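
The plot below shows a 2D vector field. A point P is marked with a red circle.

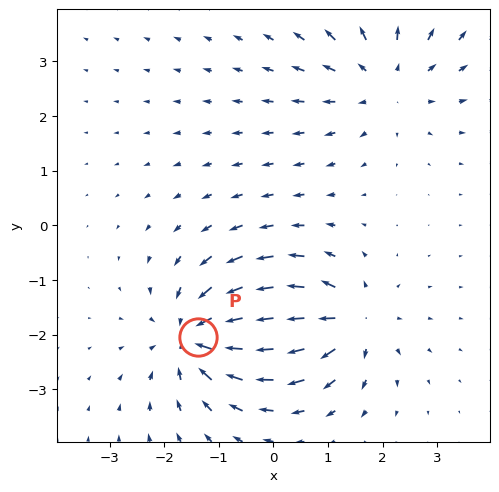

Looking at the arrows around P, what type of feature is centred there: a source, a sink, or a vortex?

At P (-1.4, -2.0) the arrows converge inward. Divergence about -6, curl ≈0 — negative divergence with near-zero curl is a sink.

sink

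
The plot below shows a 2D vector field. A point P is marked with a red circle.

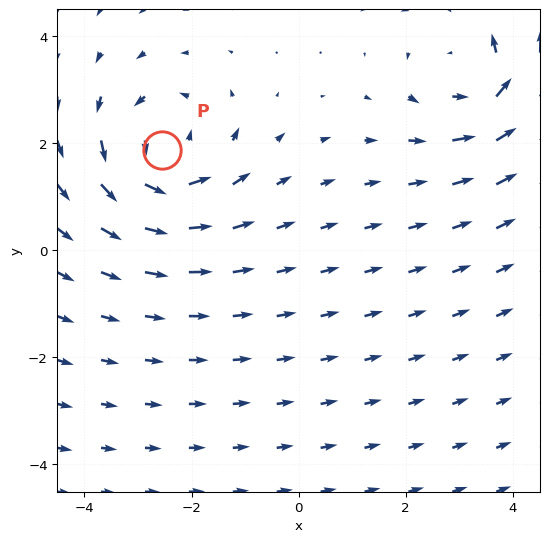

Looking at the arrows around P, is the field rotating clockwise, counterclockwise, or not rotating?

Near P at (-2.5, 1.9) the arrows circulate counterclockwise. The curl (z-component) there is about +4; positive curl means counterclockwise rotation.

counterclockwise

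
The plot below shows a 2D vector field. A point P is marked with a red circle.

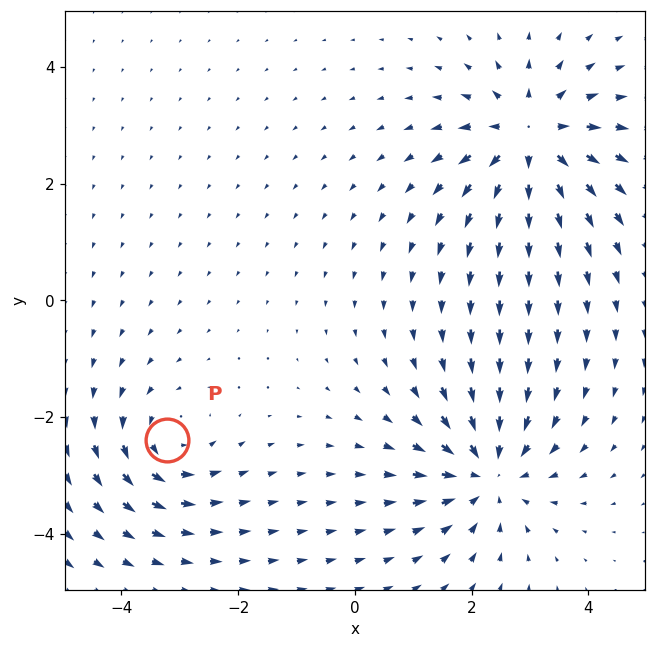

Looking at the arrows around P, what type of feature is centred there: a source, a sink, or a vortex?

vortex

At P (-3.2, -2.4) the arrows circulate counterclockwise. Divergence ≈0, curl about +4 — near-zero divergence with nonzero curl is a vortex.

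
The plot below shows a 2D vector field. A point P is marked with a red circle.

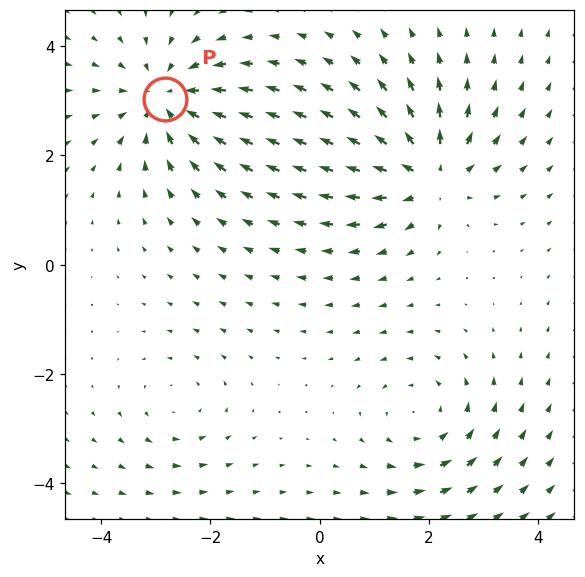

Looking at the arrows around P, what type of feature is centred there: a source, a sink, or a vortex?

At P (-2.8, 3.0) the arrows converge inward. Divergence about -5, curl ≈0 — negative divergence with near-zero curl is a sink.

sink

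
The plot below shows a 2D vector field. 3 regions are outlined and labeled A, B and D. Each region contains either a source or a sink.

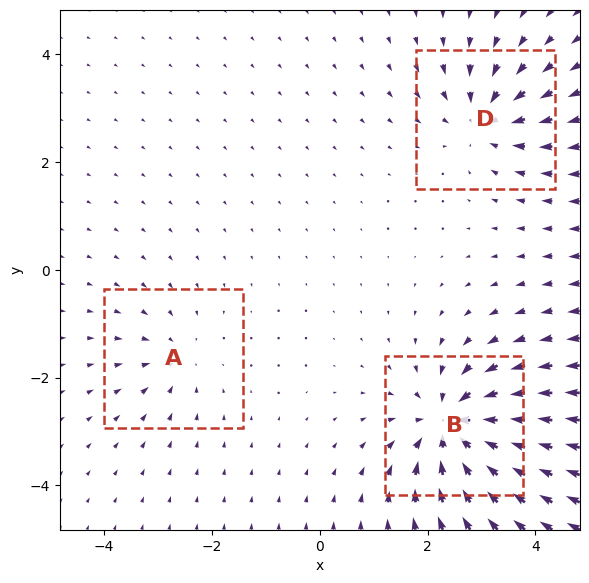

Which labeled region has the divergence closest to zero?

Divergence at each region's feature centre — A: about -3, B: about -6, D: about -4. Region A is closest to zero.

A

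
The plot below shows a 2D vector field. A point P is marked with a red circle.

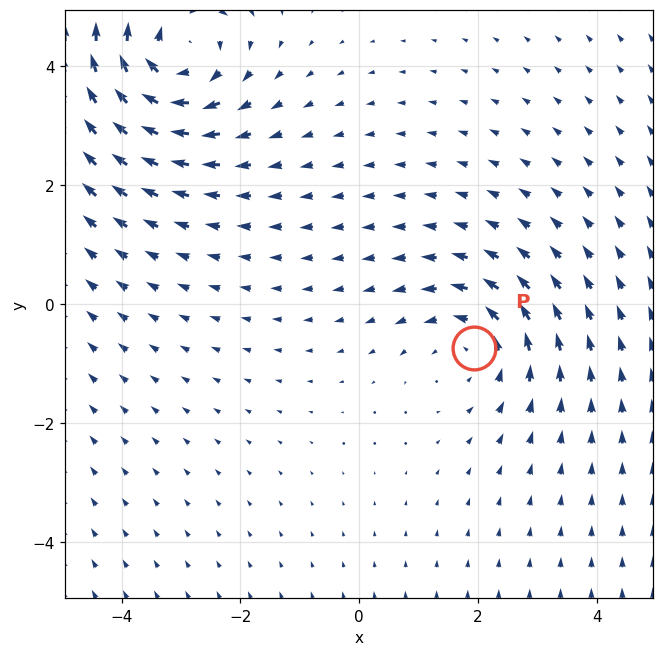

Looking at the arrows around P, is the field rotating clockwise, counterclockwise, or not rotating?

Near P at (1.9, -0.7) the arrows circulate counterclockwise. The curl (z-component) there is about +2; positive curl means counterclockwise rotation.

counterclockwise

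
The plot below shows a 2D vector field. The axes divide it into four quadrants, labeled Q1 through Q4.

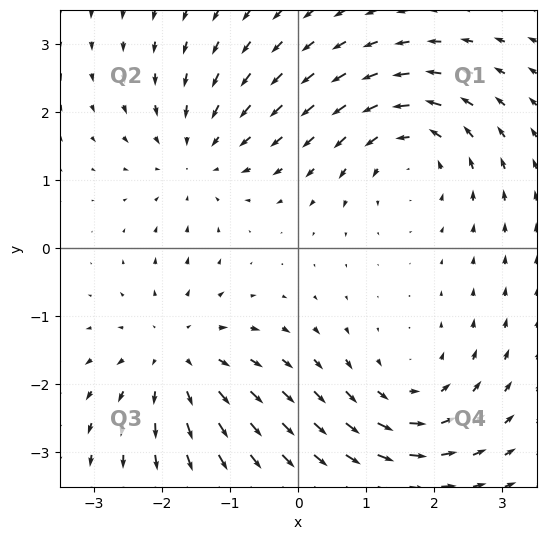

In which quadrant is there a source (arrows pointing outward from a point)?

Q3

The source sits at approximately (-1.8, -1.6), which lies in quadrant Q3. The divergence there is about +4, positive as expected for a source.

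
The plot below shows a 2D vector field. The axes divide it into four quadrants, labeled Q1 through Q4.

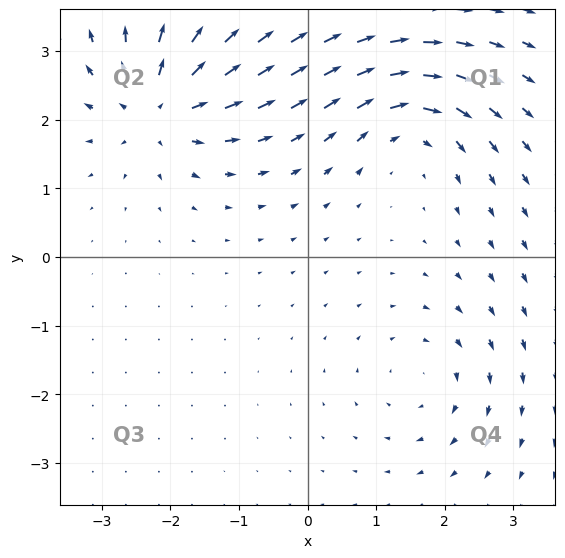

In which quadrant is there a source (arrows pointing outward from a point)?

The source sits at approximately (-2.2, 2.2), which lies in quadrant Q2. The divergence there is about +6, positive as expected for a source.

Q2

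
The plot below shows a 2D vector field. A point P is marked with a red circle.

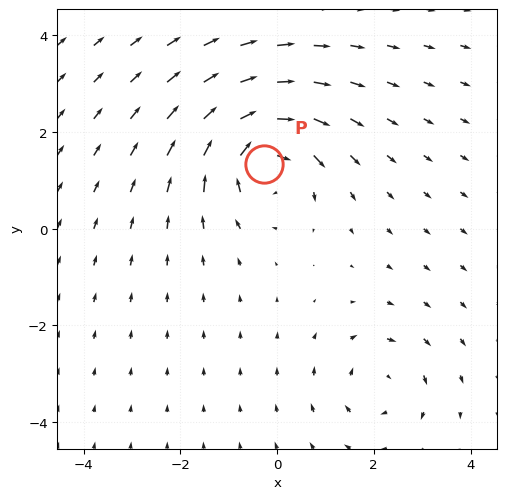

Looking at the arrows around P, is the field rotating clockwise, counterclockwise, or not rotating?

Near P at (-0.3, 1.3) the arrows circulate clockwise. The curl (z-component) there is about -5; negative curl means clockwise rotation.

clockwise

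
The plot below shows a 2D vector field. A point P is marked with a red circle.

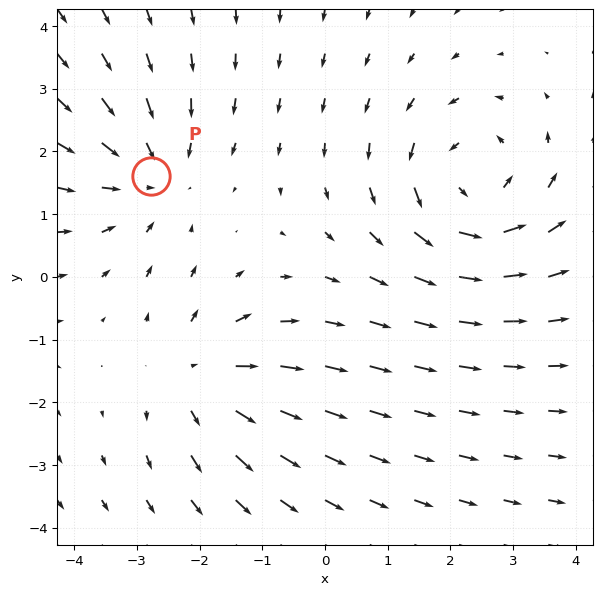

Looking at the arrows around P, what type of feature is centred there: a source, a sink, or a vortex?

sink

At P (-2.8, 1.6) the arrows converge inward. Divergence about -3, curl ≈0 — negative divergence with near-zero curl is a sink.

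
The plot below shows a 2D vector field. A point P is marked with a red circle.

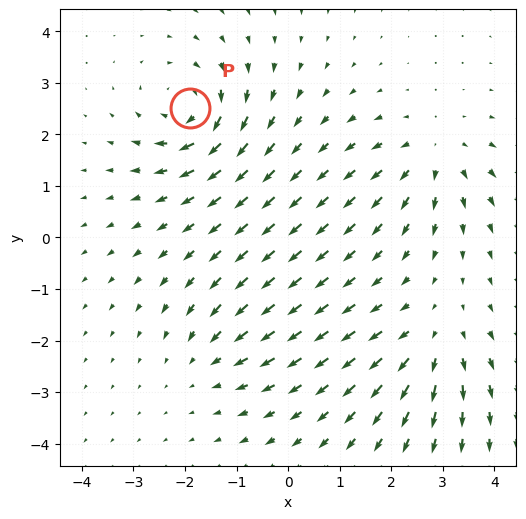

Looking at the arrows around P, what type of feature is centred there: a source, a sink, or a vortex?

At P (-1.9, 2.5) the arrows circulate clockwise. Divergence ≈0, curl about -6 — near-zero divergence with nonzero curl is a vortex.

vortex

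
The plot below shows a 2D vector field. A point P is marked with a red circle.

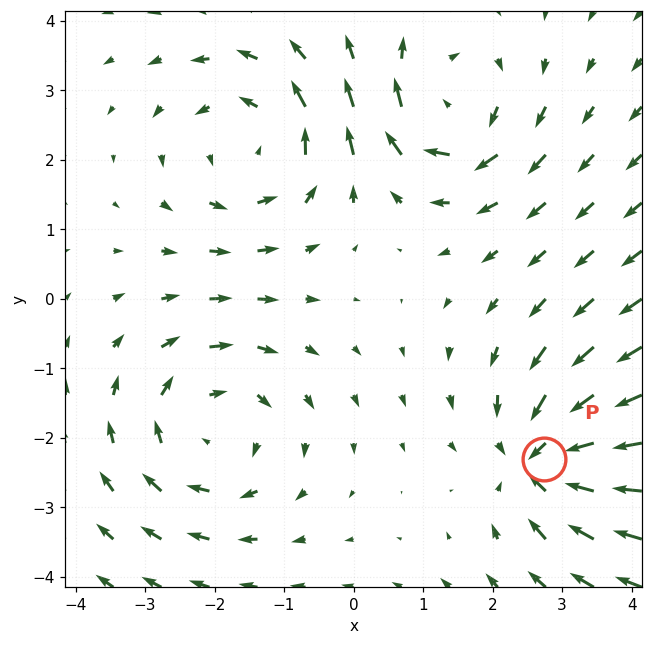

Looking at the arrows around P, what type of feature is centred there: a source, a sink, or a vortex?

At P (2.7, -2.3) the arrows converge inward. Divergence about -5, curl ≈0 — negative divergence with near-zero curl is a sink.

sink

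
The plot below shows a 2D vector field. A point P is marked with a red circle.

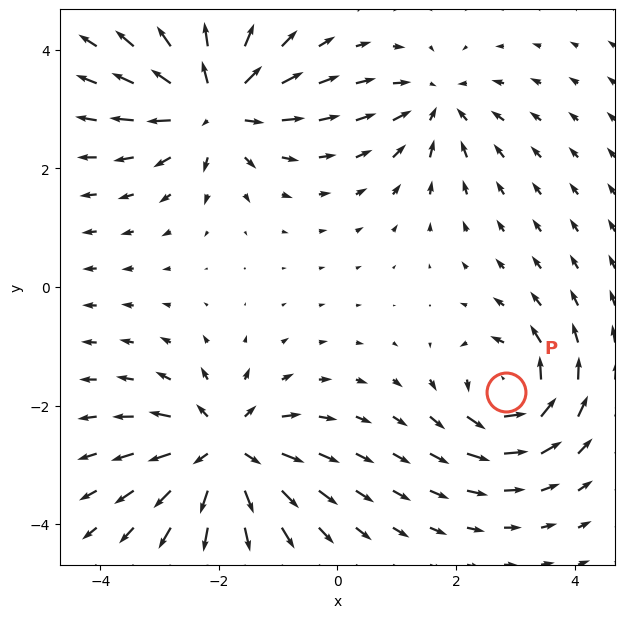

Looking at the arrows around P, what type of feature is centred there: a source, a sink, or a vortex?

vortex

At P (2.8, -1.8) the arrows circulate counterclockwise. Divergence ≈0, curl about +5 — near-zero divergence with nonzero curl is a vortex.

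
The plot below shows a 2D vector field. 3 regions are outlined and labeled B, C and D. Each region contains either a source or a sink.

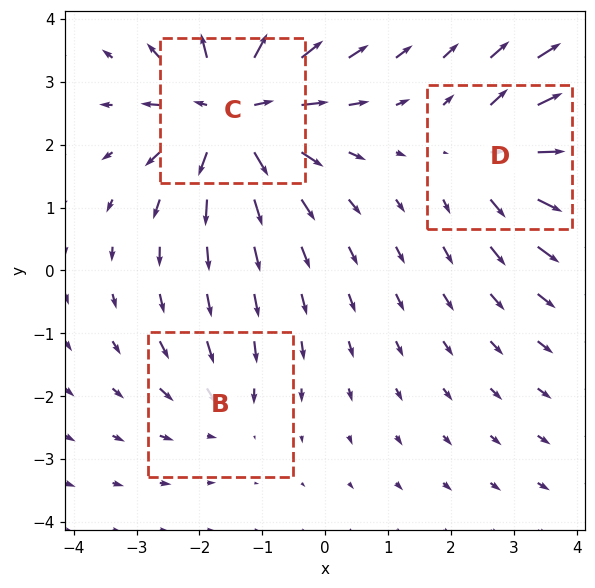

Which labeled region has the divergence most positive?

C

Divergence at each region's feature centre — B: about -2, C: about +5, D: about +3. Region C is most positive.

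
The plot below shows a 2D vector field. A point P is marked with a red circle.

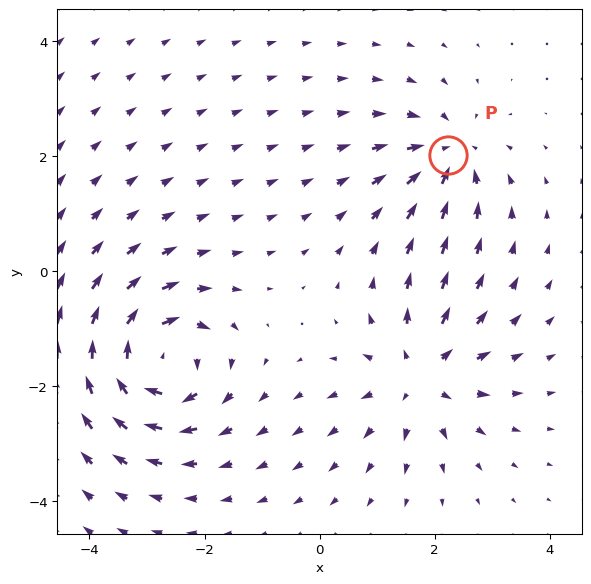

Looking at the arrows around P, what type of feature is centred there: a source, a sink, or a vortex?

At P (2.2, 2.0) the arrows converge inward. Divergence about -4, curl ≈0 — negative divergence with near-zero curl is a sink.

sink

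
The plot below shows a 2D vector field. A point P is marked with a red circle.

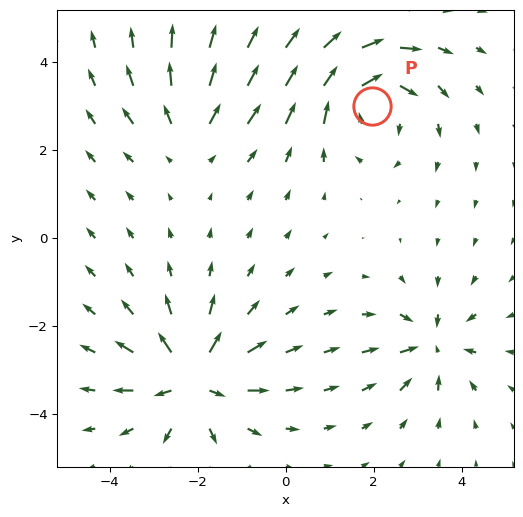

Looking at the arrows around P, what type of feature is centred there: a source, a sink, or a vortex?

At P (2.0, 3.0) the arrows circulate clockwise. Divergence ≈0, curl about -4 — near-zero divergence with nonzero curl is a vortex.

vortex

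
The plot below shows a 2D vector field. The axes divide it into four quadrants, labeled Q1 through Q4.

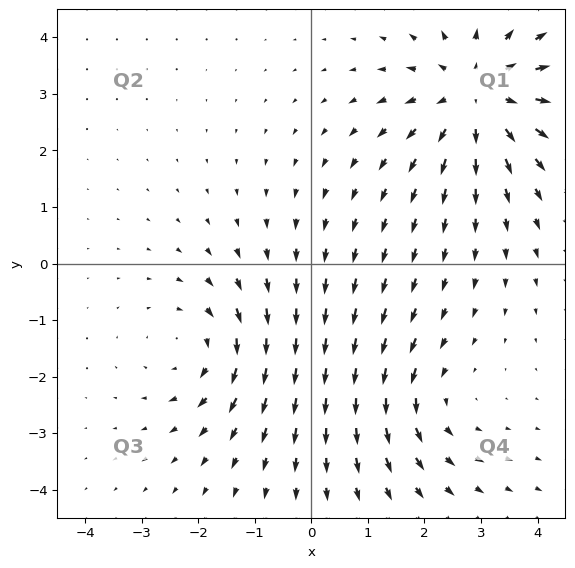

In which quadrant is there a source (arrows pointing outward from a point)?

The source sits at approximately (3.0, 3.0), which lies in quadrant Q1. The divergence there is about +4, positive as expected for a source.

Q1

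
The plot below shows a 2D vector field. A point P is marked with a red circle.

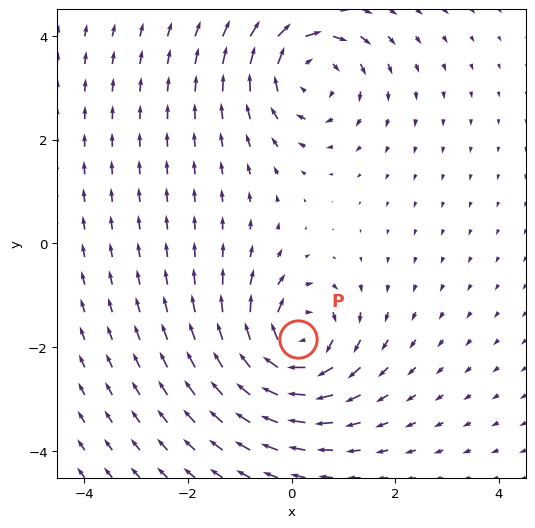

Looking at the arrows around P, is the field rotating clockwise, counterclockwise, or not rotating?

clockwise

Near P at (0.1, -1.9) the arrows circulate clockwise. The curl (z-component) there is about -5; negative curl means clockwise rotation.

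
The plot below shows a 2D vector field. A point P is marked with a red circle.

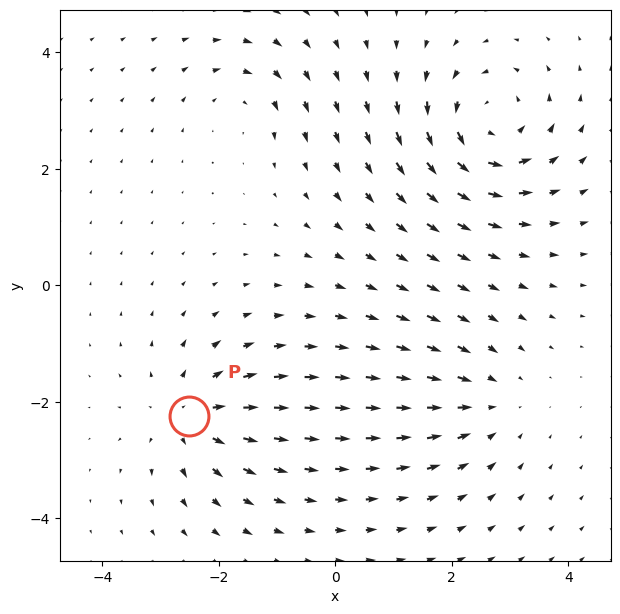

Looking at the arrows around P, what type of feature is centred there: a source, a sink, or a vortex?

source

At P (-2.5, -2.3) the arrows spread outward. Divergence about +4, curl ≈0 — positive divergence with near-zero curl is a source.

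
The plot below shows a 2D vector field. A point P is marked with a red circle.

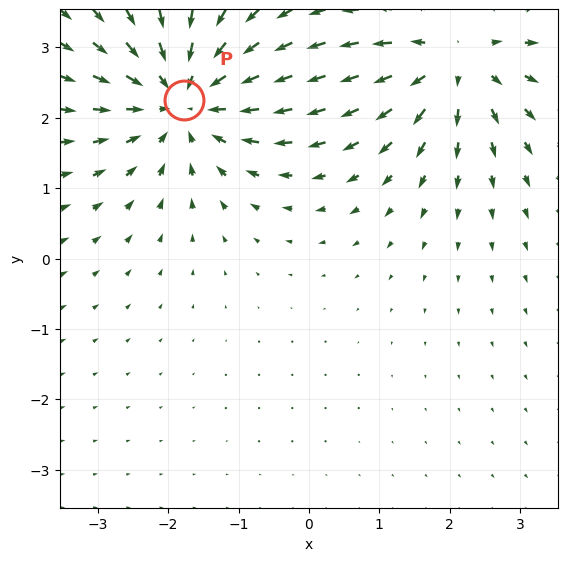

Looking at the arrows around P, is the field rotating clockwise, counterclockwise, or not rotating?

Near P at (-1.8, 2.3) the arrows show no circulation. The curl there is ≈0.

not rotating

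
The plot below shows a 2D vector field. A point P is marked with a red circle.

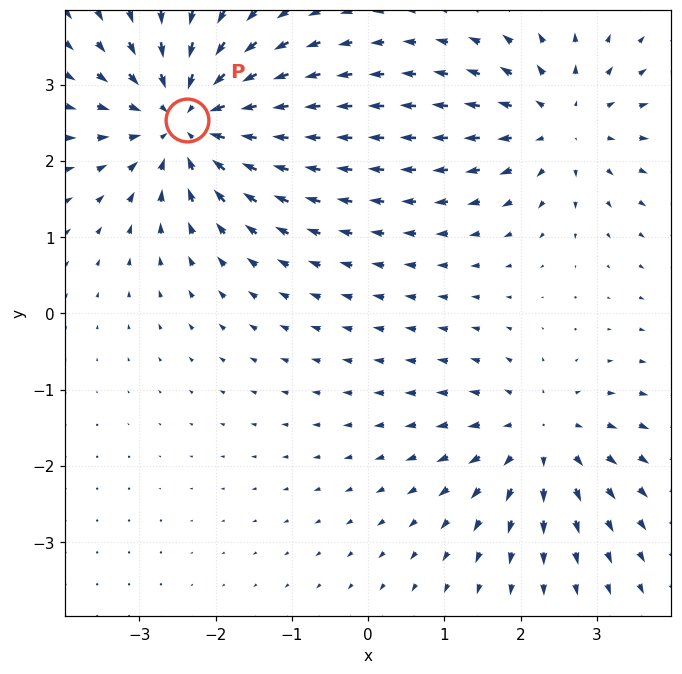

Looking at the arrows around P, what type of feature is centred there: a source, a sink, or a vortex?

sink

At P (-2.4, 2.5) the arrows converge inward. Divergence about -6, curl ≈0 — negative divergence with near-zero curl is a sink.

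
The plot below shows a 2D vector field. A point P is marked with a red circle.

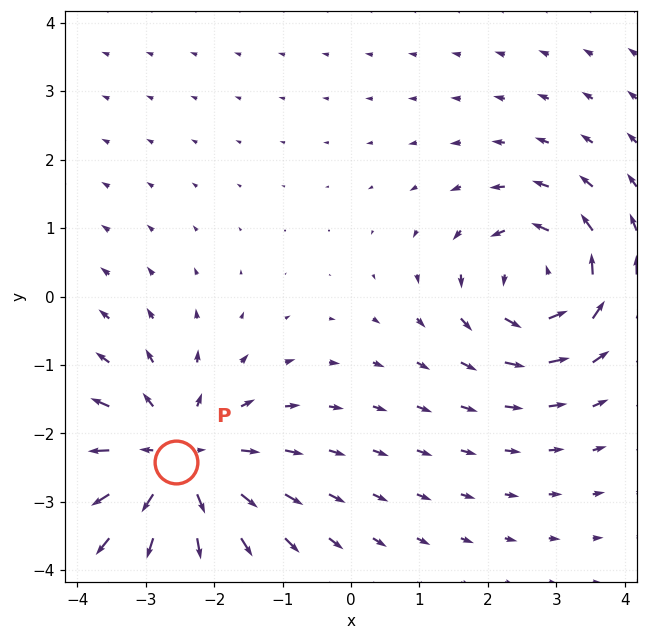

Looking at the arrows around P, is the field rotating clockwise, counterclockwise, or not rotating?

Near P at (-2.6, -2.4) the arrows show no circulation. The curl there is ≈0.

not rotating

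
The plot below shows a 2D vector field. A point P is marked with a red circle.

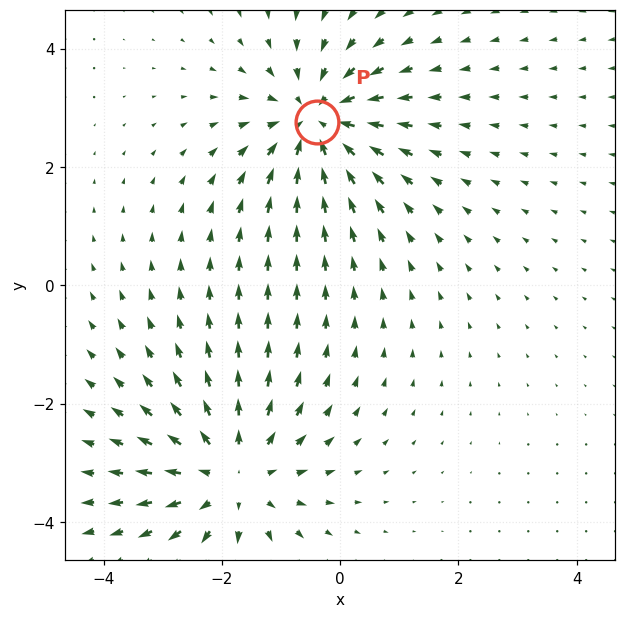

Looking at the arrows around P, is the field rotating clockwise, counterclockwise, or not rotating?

not rotating

Near P at (-0.4, 2.8) the arrows show no circulation. The curl there is ≈0.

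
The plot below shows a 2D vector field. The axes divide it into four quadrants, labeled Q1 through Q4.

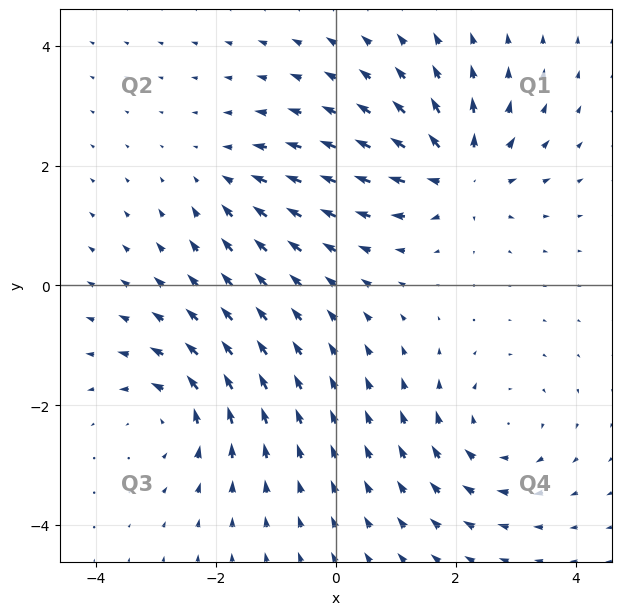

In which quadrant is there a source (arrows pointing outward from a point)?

Q1

The source sits at approximately (2.1, 1.9), which lies in quadrant Q1. The divergence there is about +6, positive as expected for a source.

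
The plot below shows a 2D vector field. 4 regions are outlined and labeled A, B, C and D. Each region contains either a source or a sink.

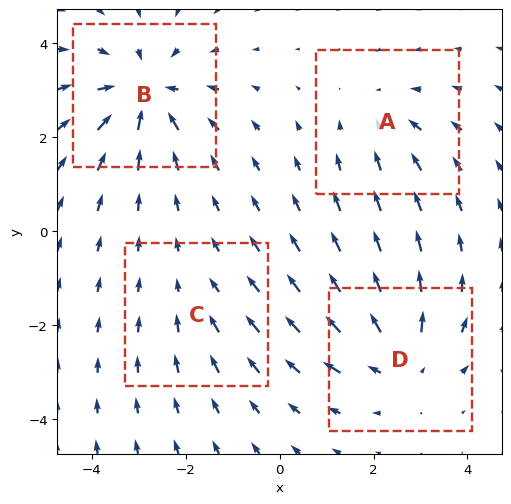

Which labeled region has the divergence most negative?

B

Divergence at each region's feature centre — A: about -3, B: about -5, C: about -2, D: about +4. Region B is most negative.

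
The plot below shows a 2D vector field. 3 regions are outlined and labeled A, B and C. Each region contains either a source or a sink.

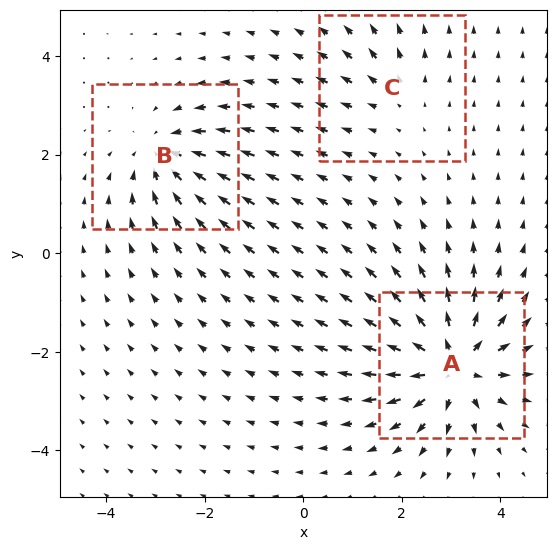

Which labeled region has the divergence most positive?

A

Divergence at each region's feature centre — A: about +6, B: about -4, C: about +2. Region A is most positive.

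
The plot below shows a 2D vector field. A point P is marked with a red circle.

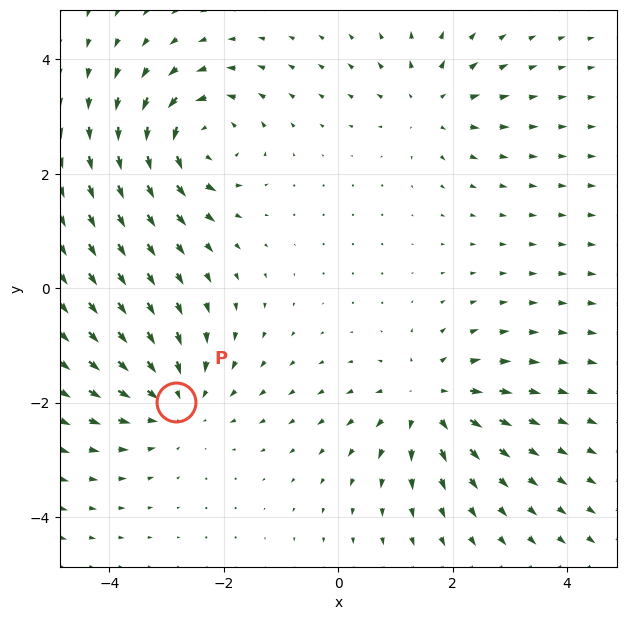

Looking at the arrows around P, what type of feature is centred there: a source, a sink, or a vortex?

sink

At P (-2.8, -2.0) the arrows converge inward. Divergence about -4, curl ≈0 — negative divergence with near-zero curl is a sink.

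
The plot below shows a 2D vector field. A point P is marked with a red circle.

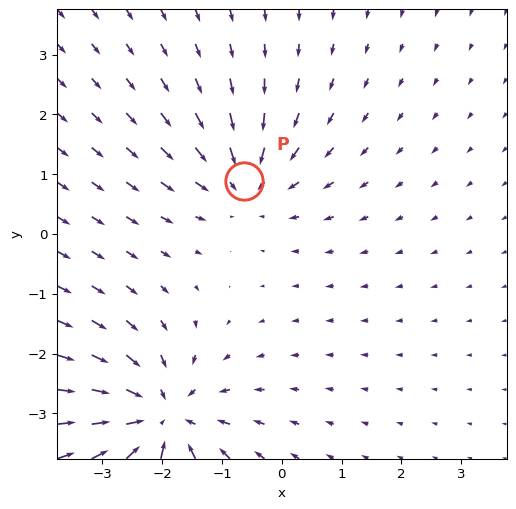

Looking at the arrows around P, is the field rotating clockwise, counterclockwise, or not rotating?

Near P at (-0.6, 0.9) the arrows show no circulation. The curl there is ≈0.

not rotating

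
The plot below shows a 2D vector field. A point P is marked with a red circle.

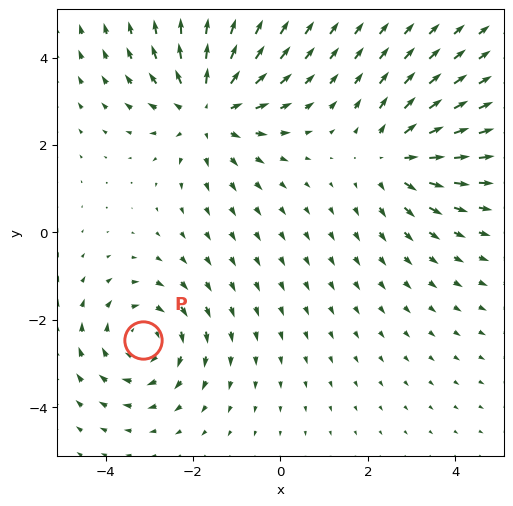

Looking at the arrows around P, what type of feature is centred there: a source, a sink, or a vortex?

vortex

At P (-3.1, -2.5) the arrows circulate clockwise. Divergence ≈0, curl about -3 — near-zero divergence with nonzero curl is a vortex.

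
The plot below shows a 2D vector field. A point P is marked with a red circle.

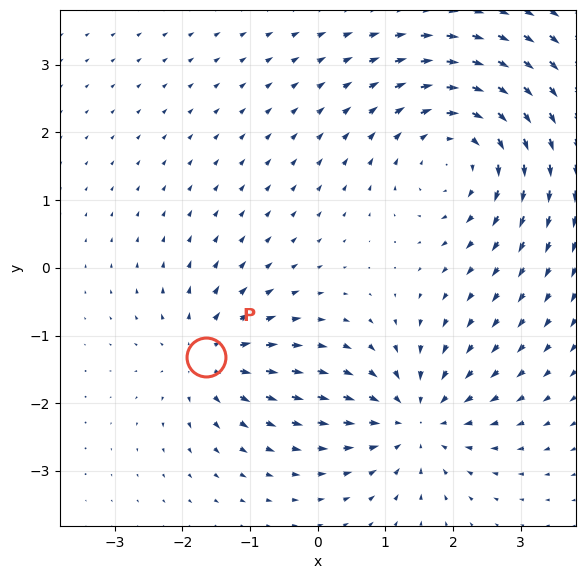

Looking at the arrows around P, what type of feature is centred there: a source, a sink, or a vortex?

At P (-1.6, -1.3) the arrows spread outward. Divergence about +4, curl ≈0 — positive divergence with near-zero curl is a source.

source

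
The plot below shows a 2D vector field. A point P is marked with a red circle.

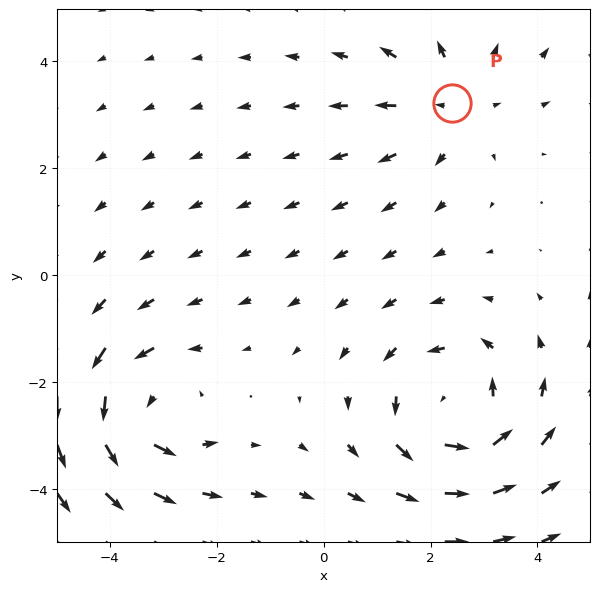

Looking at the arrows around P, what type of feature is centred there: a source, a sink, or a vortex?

At P (2.4, 3.2) the arrows spread outward. Divergence about +2, curl ≈0 — positive divergence with near-zero curl is a source.

source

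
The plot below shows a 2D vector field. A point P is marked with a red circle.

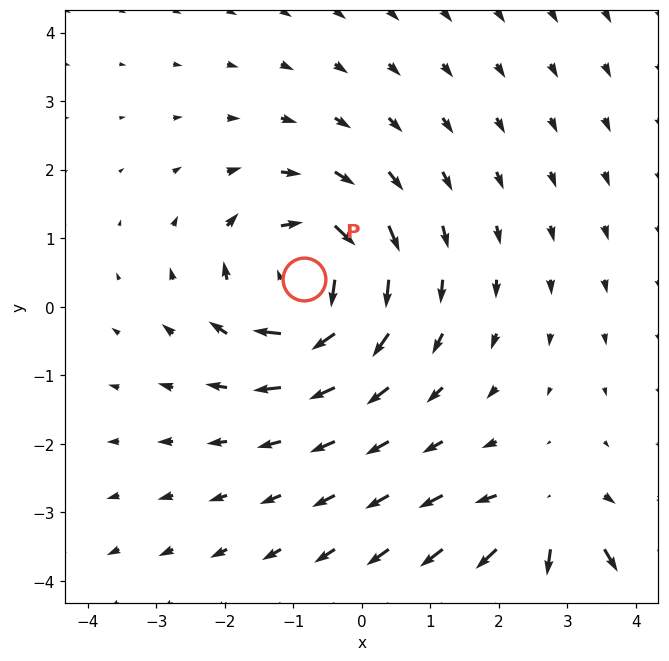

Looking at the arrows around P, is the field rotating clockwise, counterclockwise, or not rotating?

clockwise

Near P at (-0.8, 0.4) the arrows circulate clockwise. The curl (z-component) there is about -6; negative curl means clockwise rotation.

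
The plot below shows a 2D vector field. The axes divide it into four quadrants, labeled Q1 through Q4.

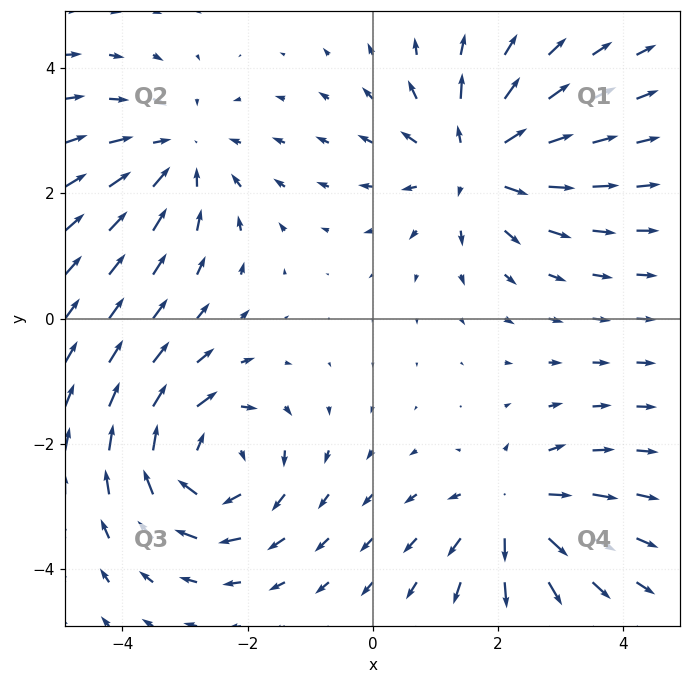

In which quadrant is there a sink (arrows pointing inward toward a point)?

The sink sits at approximately (-3.1, 2.6), which lies in quadrant Q2. The divergence there is about -4, negative as expected for a sink.

Q2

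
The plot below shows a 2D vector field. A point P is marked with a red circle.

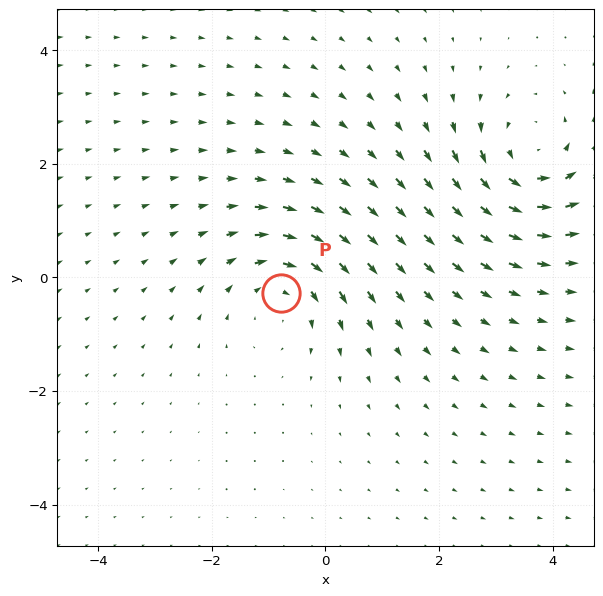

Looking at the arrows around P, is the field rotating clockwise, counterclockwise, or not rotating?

Near P at (-0.8, -0.3) the arrows circulate clockwise. The curl (z-component) there is about -4; negative curl means clockwise rotation.

clockwise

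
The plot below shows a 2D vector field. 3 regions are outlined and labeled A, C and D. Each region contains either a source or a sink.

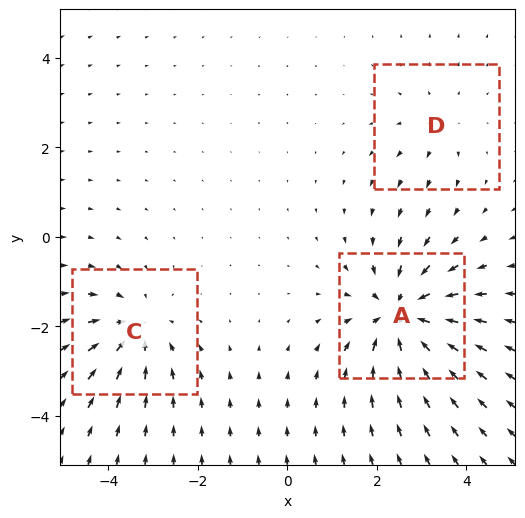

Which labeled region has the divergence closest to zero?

Divergence at each region's feature centre — A: about -5, C: about -3, D: about +2. Region D is closest to zero.

D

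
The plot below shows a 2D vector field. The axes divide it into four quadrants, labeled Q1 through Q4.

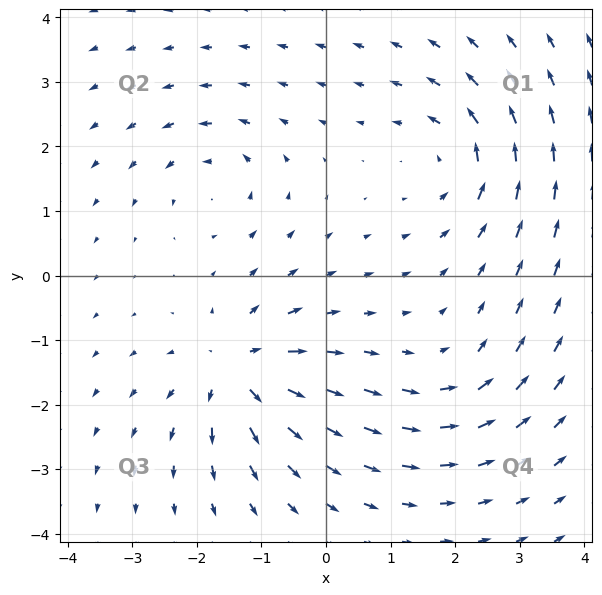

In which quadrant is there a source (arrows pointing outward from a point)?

The source sits at approximately (-1.4, -1.5), which lies in quadrant Q3. The divergence there is about +6, positive as expected for a source.

Q3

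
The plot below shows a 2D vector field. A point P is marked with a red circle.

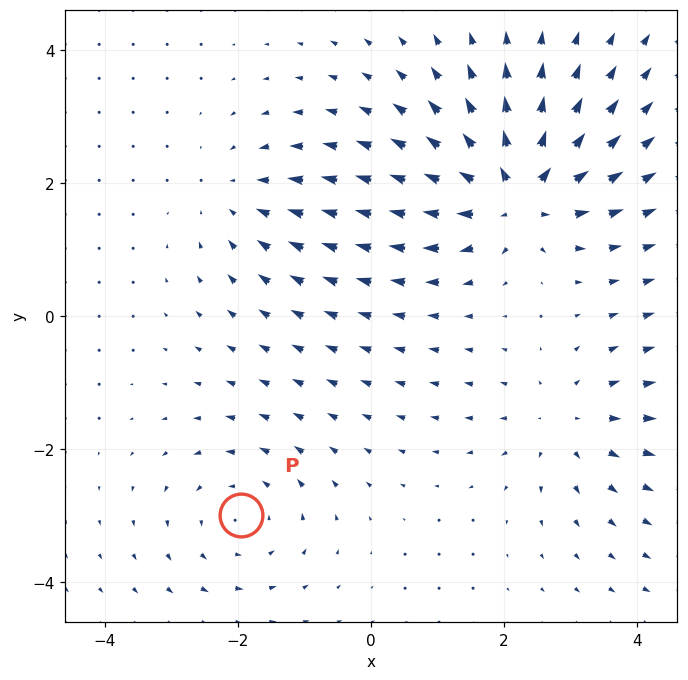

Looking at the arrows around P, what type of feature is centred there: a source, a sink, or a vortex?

vortex

At P (-2.0, -3.0) the arrows circulate counterclockwise. Divergence ≈0, curl about +2 — near-zero divergence with nonzero curl is a vortex.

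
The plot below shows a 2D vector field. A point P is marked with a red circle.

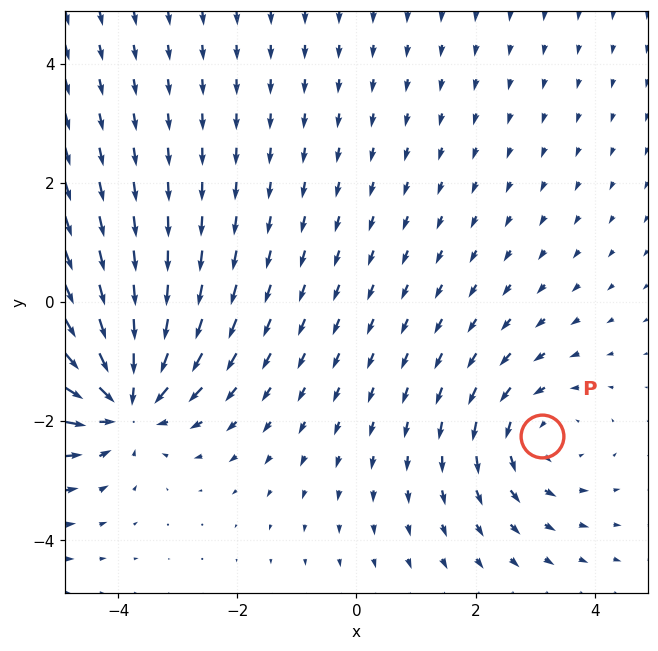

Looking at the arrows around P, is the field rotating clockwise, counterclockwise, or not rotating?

counterclockwise

Near P at (3.1, -2.2) the arrows circulate counterclockwise. The curl (z-component) there is about +3; positive curl means counterclockwise rotation.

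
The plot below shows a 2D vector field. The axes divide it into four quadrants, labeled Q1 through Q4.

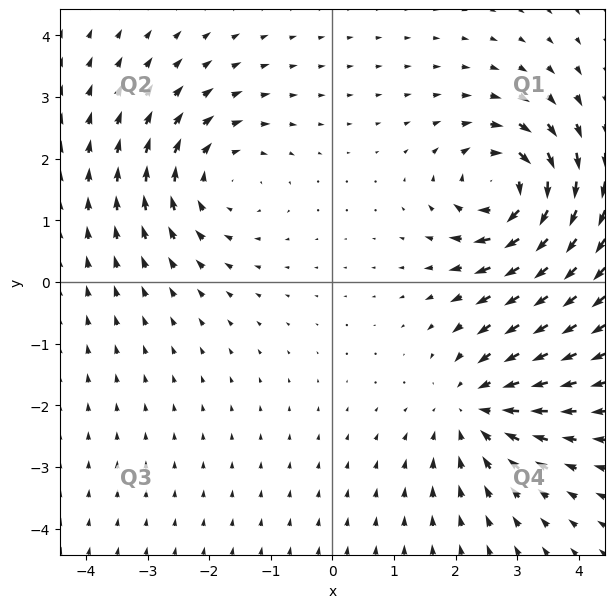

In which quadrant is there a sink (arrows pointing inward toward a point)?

The sink sits at approximately (2.3, -2.0), which lies in quadrant Q4. The divergence there is about -4, negative as expected for a sink.

Q4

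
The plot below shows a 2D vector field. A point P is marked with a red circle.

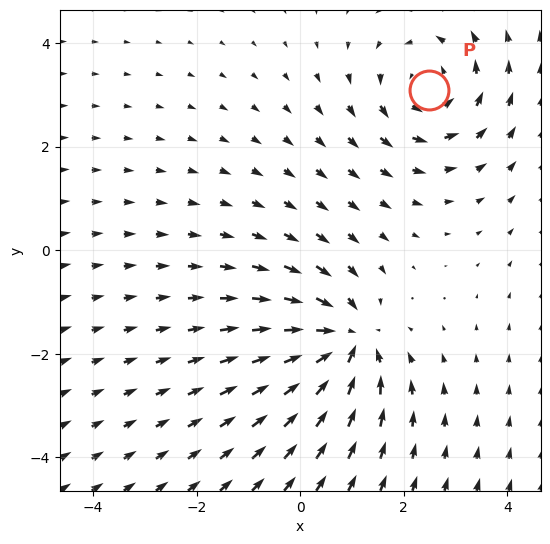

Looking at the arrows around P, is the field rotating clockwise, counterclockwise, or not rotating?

counterclockwise

Near P at (2.5, 3.1) the arrows circulate counterclockwise. The curl (z-component) there is about +2; positive curl means counterclockwise rotation.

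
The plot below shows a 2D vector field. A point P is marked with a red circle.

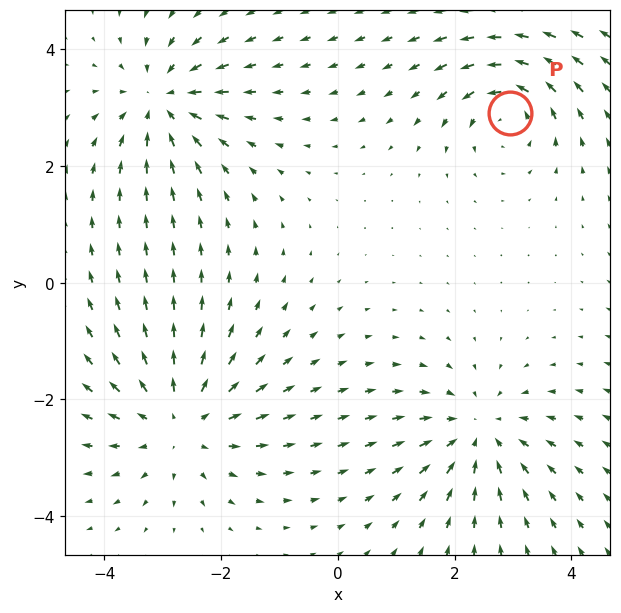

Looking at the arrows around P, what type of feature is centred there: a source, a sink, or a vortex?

At P (2.9, 2.9) the arrows circulate counterclockwise. Divergence ≈0, curl about +5 — near-zero divergence with nonzero curl is a vortex.

vortex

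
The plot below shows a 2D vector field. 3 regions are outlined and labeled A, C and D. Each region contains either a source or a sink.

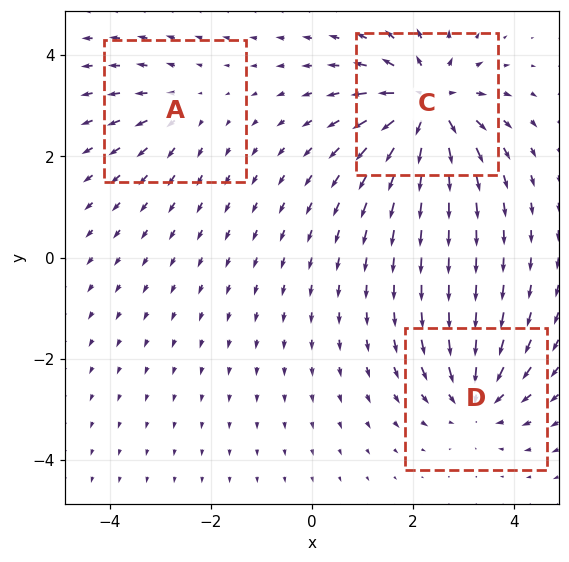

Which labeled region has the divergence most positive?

C

Divergence at each region's feature centre — A: about +2, C: about +6, D: about -4. Region C is most positive.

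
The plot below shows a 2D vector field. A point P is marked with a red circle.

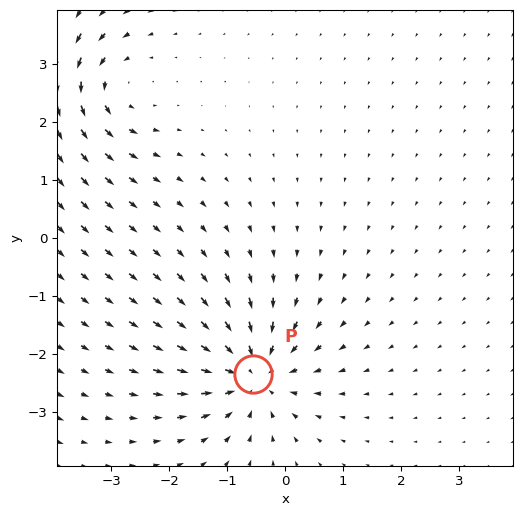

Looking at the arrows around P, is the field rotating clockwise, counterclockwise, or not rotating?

Near P at (-0.6, -2.4) the arrows show no circulation. The curl there is ≈0.

not rotating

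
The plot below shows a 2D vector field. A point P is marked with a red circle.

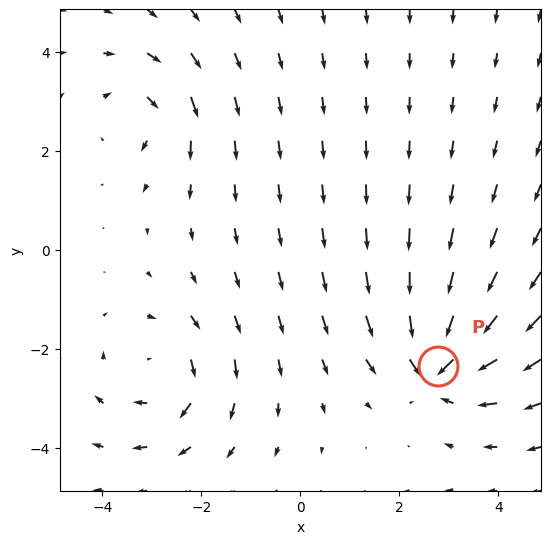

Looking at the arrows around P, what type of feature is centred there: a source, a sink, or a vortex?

sink

At P (2.8, -2.3) the arrows converge inward. Divergence about -5, curl ≈0 — negative divergence with near-zero curl is a sink.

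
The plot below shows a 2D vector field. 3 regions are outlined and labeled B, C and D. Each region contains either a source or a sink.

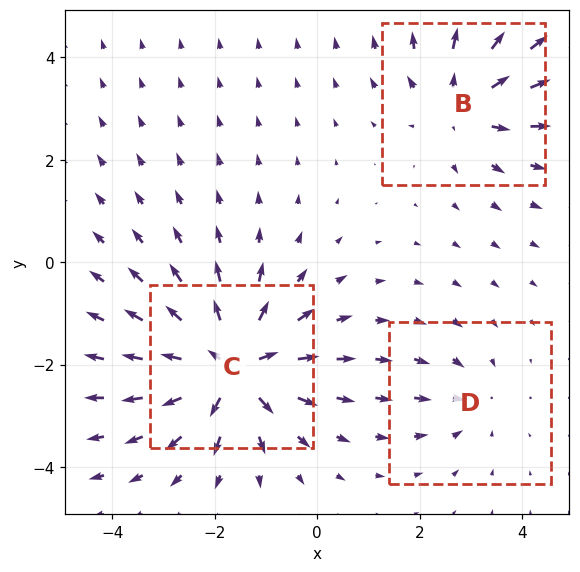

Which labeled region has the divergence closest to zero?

Divergence at each region's feature centre — B: about +3, C: about +5, D: about -2. Region D is closest to zero.

D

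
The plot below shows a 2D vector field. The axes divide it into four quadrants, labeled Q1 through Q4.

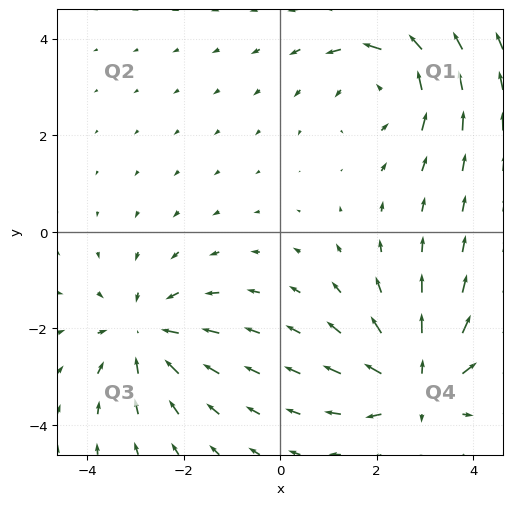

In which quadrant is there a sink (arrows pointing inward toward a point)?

The sink sits at approximately (-2.8, -2.1), which lies in quadrant Q3. The divergence there is about -3, negative as expected for a sink.

Q3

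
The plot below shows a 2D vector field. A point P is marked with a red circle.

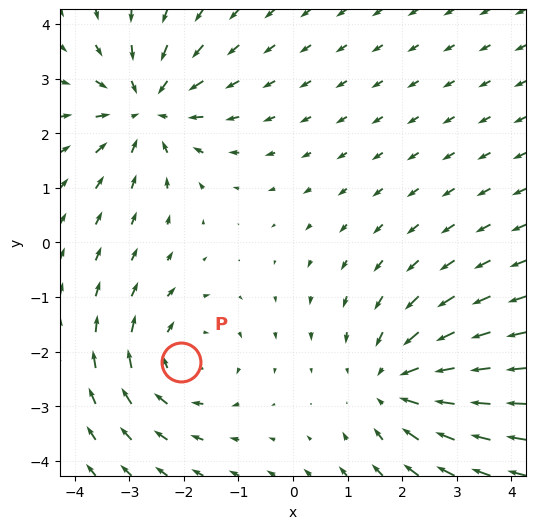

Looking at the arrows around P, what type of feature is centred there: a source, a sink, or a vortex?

At P (-2.0, -2.2) the arrows circulate clockwise. Divergence ≈0, curl about -3 — near-zero divergence with nonzero curl is a vortex.

vortex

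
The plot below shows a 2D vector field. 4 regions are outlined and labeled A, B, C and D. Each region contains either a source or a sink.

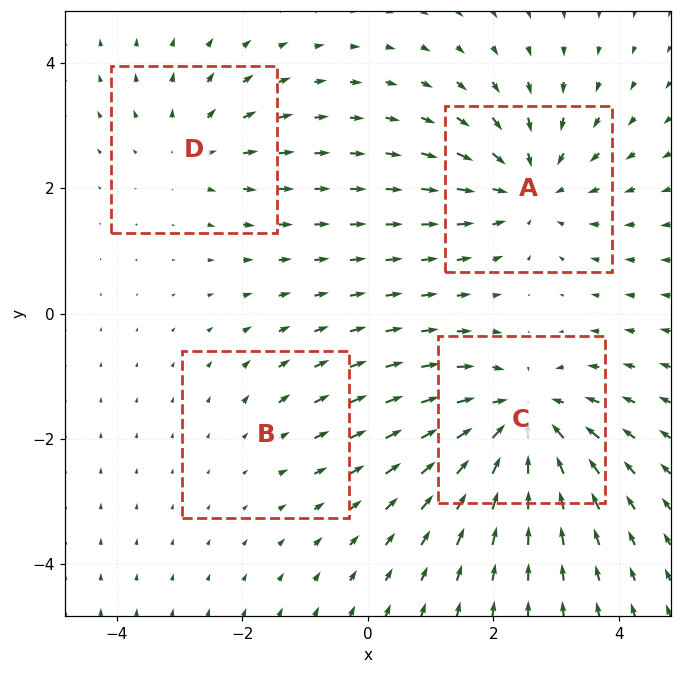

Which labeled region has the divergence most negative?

C

Divergence at each region's feature centre — A: about -5, B: about +2, C: about -6, D: about +3. Region C is most negative.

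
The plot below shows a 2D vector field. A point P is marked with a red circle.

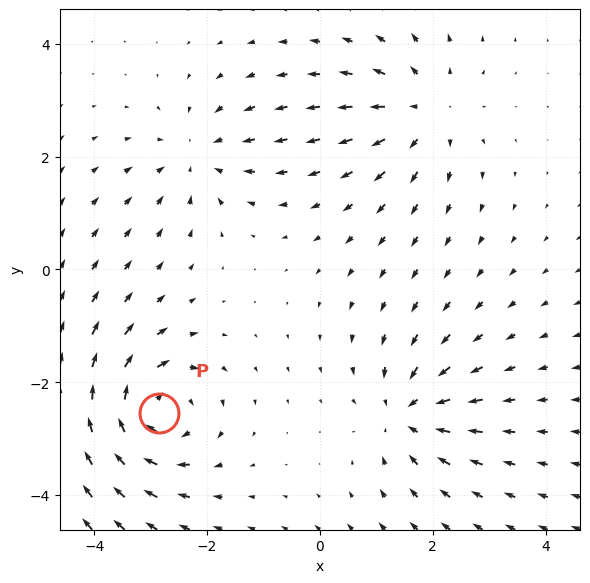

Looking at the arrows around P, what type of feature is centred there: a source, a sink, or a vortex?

vortex

At P (-2.9, -2.5) the arrows circulate clockwise. Divergence ≈0, curl about -6 — near-zero divergence with nonzero curl is a vortex.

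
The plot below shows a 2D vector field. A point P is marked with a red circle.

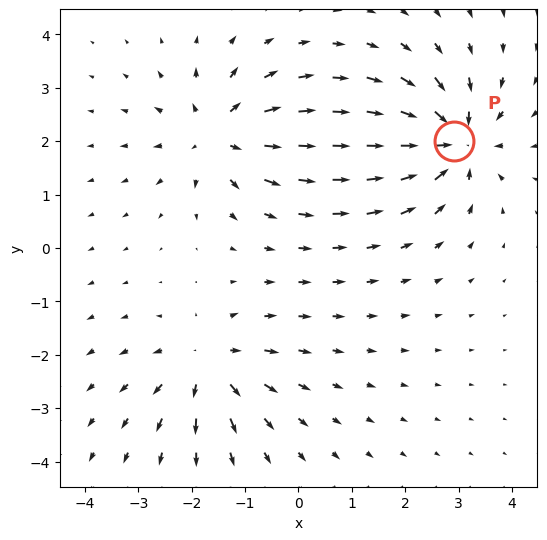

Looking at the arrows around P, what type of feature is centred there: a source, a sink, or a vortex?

At P (2.9, 2.0) the arrows converge inward. Divergence about -7, curl ≈0 — negative divergence with near-zero curl is a sink.

sink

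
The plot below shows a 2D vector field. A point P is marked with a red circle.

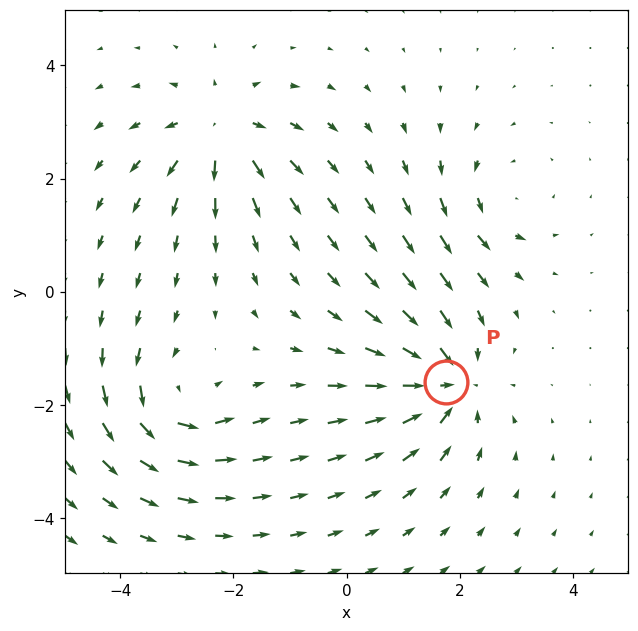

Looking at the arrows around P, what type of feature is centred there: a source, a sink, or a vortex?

sink

At P (1.8, -1.6) the arrows converge inward. Divergence about -6, curl ≈0 — negative divergence with near-zero curl is a sink.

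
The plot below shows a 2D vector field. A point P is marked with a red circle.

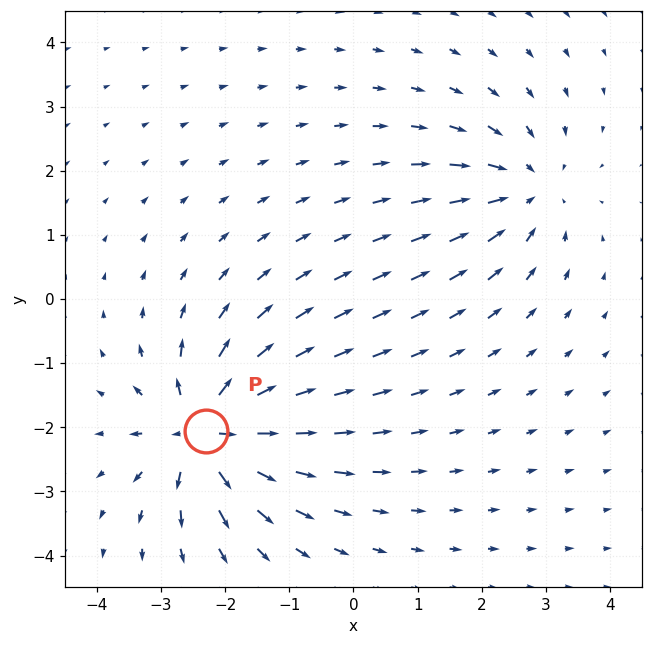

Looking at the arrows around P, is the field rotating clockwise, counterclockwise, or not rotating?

Near P at (-2.3, -2.1) the arrows show no circulation. The curl there is ≈0.

not rotating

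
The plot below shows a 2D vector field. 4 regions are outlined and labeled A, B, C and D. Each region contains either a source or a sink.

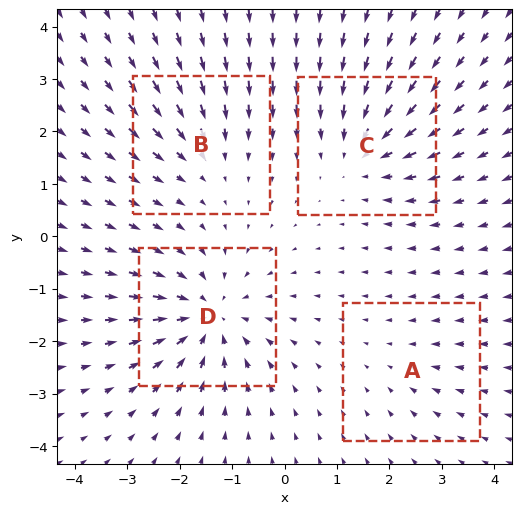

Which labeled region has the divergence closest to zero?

A

Divergence at each region's feature centre — A: about -2, B: about -3, C: about -5, D: about -6. Region A is closest to zero.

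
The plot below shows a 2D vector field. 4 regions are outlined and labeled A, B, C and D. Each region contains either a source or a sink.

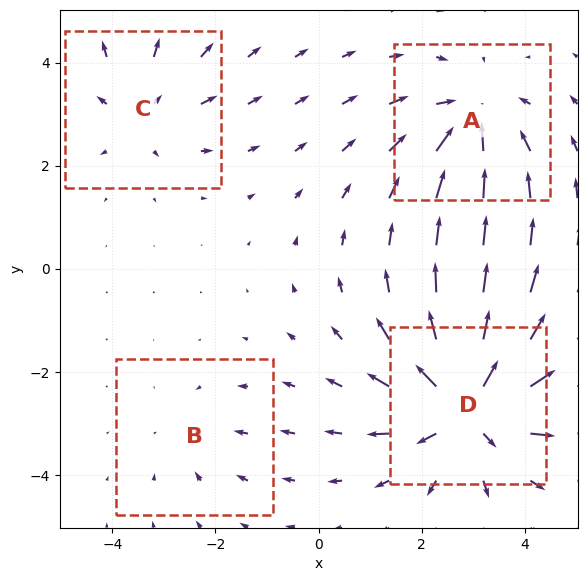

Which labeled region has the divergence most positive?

Divergence at each region's feature centre — A: about -5, B: about -2, C: about +3, D: about +7. Region D is most positive.

D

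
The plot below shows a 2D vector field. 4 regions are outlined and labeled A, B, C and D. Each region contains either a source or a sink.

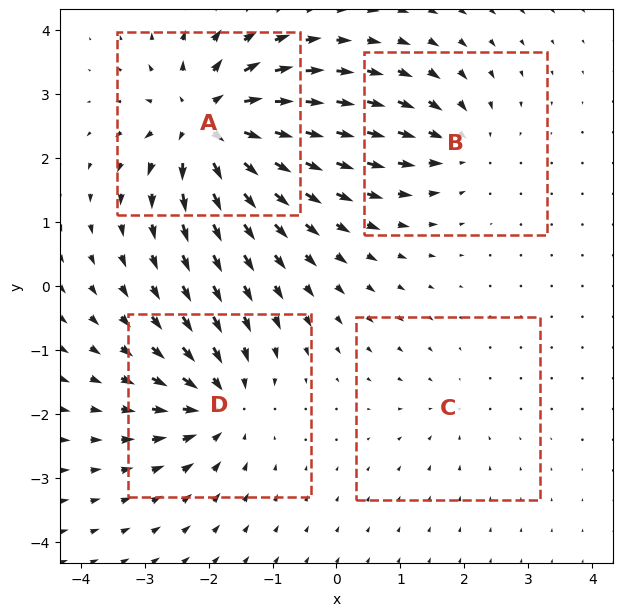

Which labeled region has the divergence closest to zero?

C

Divergence at each region's feature centre — A: about +9, B: about -4, C: about -2, D: about -6. Region C is closest to zero.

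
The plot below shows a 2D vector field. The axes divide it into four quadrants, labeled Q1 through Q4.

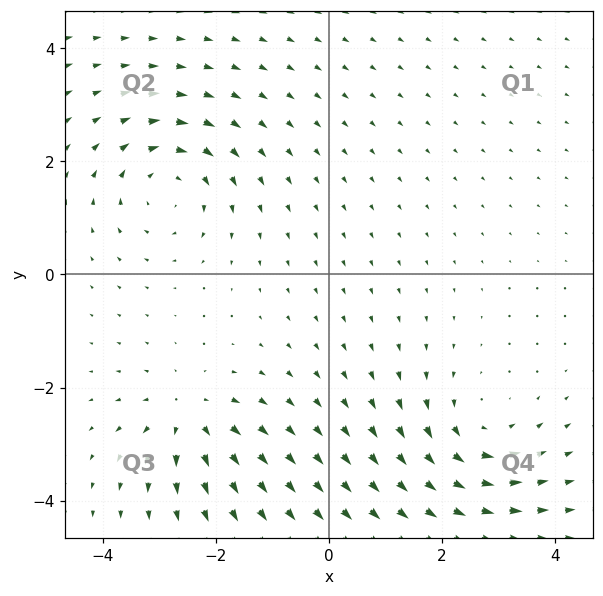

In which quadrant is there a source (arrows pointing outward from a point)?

The source sits at approximately (-2.5, -2.5), which lies in quadrant Q3. The divergence there is about +4, positive as expected for a source.

Q3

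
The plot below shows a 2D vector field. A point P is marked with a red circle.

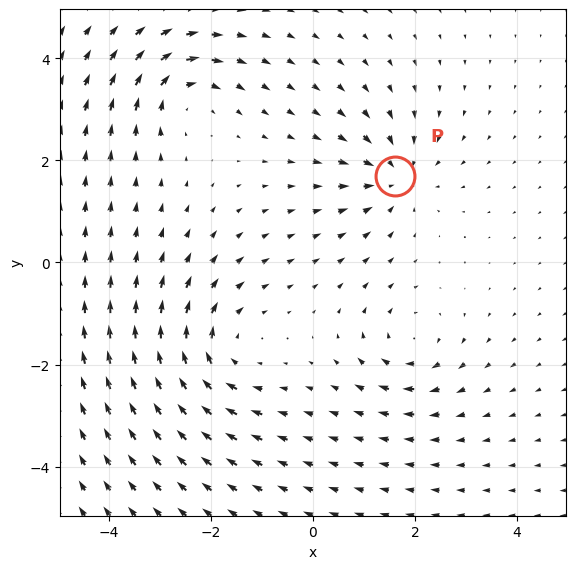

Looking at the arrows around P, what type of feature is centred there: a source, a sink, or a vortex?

sink

At P (1.6, 1.7) the arrows converge inward. Divergence about -4, curl ≈0 — negative divergence with near-zero curl is a sink.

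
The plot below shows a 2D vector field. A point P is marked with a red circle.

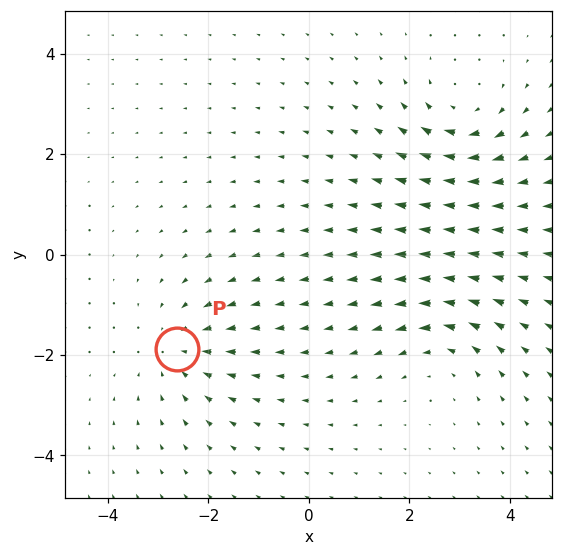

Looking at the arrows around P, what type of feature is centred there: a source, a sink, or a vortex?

At P (-2.6, -1.9) the arrows converge inward. Divergence about -4, curl ≈0 — negative divergence with near-zero curl is a sink.

sink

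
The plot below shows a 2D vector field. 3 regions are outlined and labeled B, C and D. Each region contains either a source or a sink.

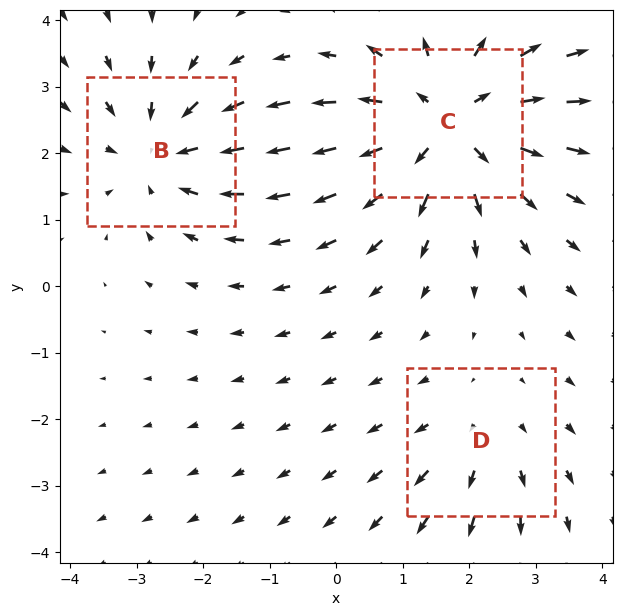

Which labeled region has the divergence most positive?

Divergence at each region's feature centre — B: about -3, C: about +4, D: about +2. Region C is most positive.

C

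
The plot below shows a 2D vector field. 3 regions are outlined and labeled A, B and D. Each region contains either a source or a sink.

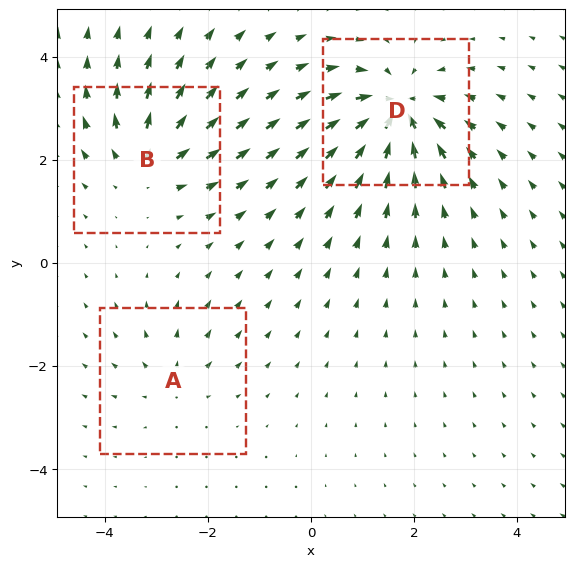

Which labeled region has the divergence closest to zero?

A

Divergence at each region's feature centre — A: about +2, B: about +4, D: about -6. Region A is closest to zero.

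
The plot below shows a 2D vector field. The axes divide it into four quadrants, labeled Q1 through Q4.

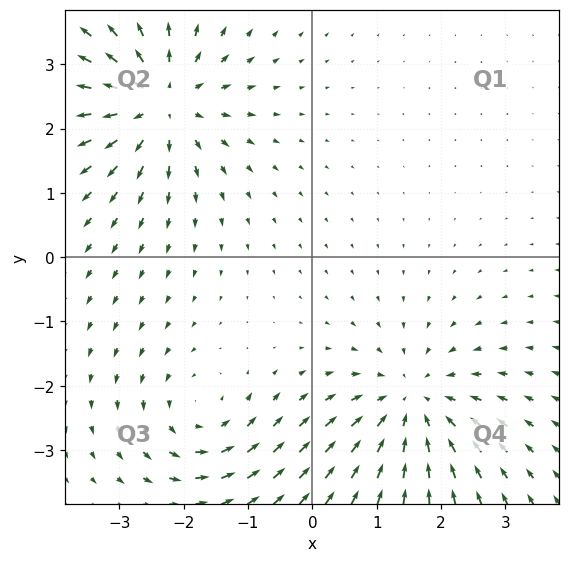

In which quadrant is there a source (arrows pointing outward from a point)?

Q2

The source sits at approximately (-2.4, 2.4), which lies in quadrant Q2. The divergence there is about +6, positive as expected for a source.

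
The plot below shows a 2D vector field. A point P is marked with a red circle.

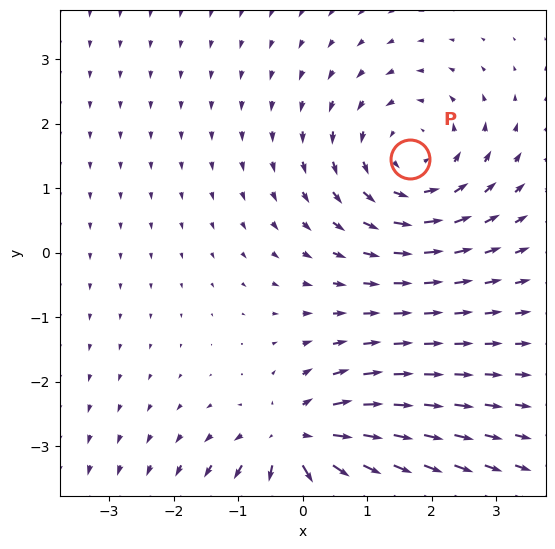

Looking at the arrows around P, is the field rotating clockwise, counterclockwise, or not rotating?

counterclockwise

Near P at (1.7, 1.5) the arrows circulate counterclockwise. The curl (z-component) there is about +4; positive curl means counterclockwise rotation.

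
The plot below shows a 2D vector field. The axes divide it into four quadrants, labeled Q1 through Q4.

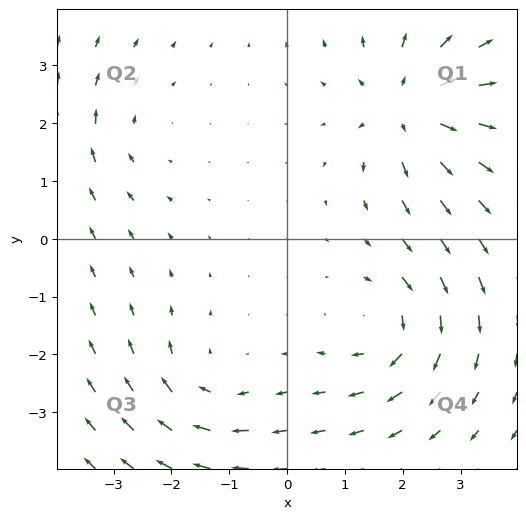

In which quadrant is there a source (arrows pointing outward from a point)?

The source sits at approximately (2.1, 2.3), which lies in quadrant Q1. The divergence there is about +5, positive as expected for a source.

Q1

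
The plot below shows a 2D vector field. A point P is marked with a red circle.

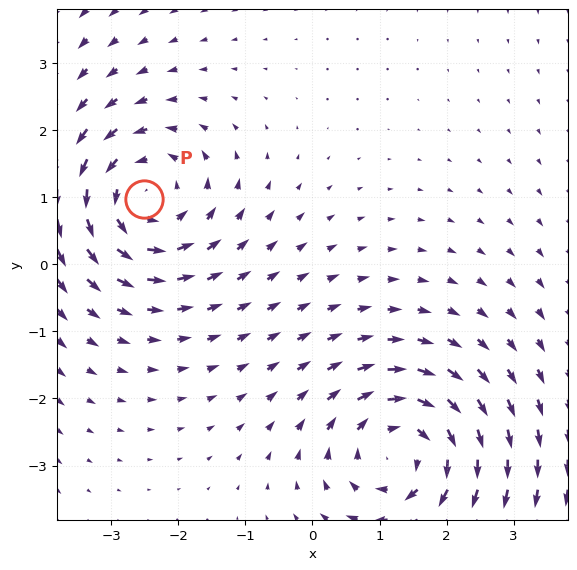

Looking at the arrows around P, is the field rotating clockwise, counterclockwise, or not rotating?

counterclockwise

Near P at (-2.5, 1.0) the arrows circulate counterclockwise. The curl (z-component) there is about +3; positive curl means counterclockwise rotation.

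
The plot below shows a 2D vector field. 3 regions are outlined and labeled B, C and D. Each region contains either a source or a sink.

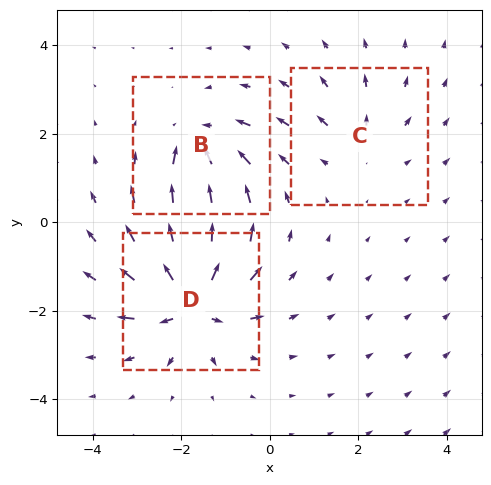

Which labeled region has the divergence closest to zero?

C

Divergence at each region's feature centre — B: about -4, C: about +2, D: about +6. Region C is closest to zero.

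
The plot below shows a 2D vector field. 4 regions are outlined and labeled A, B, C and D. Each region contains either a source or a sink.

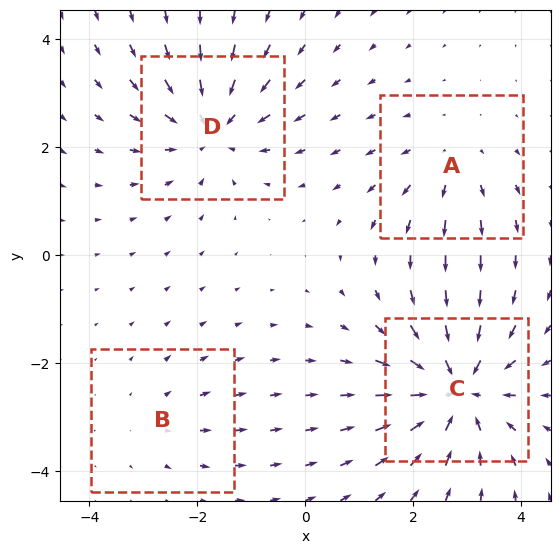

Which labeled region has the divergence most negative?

C

Divergence at each region's feature centre — A: about +3, B: about +2, C: about -7, D: about -5. Region C is most negative.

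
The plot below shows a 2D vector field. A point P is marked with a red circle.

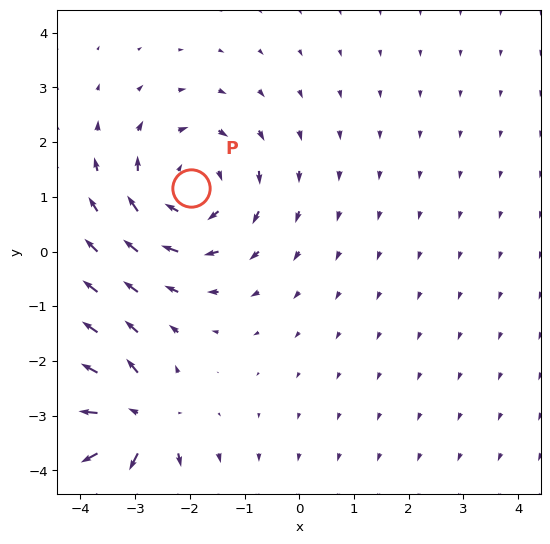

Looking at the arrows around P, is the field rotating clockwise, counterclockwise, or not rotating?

Near P at (-2.0, 1.2) the arrows circulate clockwise. The curl (z-component) there is about -4; negative curl means clockwise rotation.

clockwise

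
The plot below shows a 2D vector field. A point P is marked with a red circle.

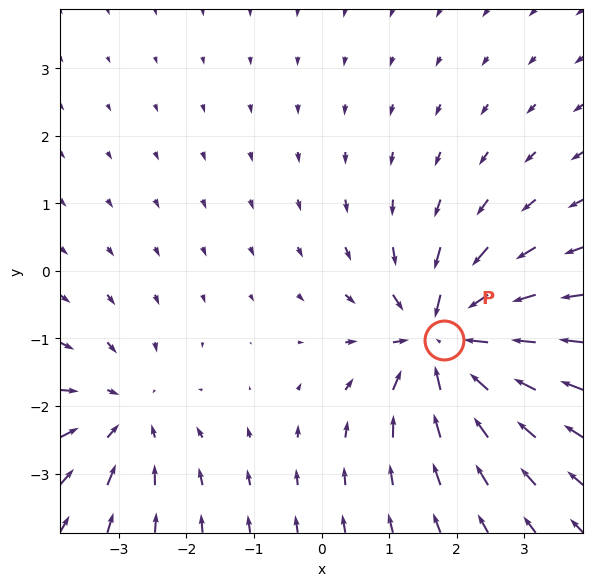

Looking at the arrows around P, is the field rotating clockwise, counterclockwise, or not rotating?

not rotating

Near P at (1.8, -1.0) the arrows show no circulation. The curl there is ≈0.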